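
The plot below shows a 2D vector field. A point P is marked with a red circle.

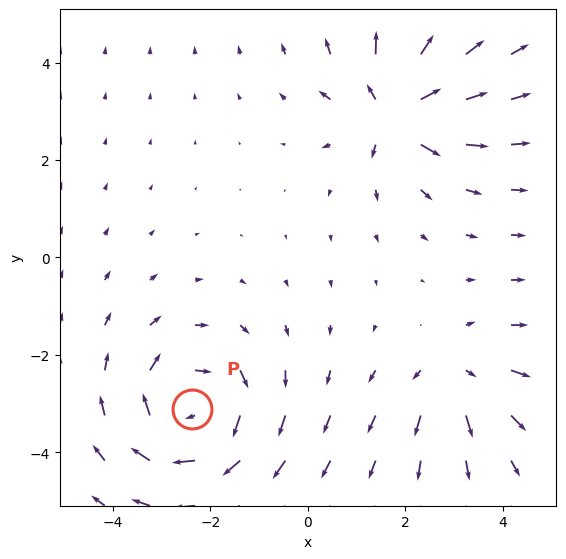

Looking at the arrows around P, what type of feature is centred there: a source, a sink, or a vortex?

At P (-2.4, -3.1) the arrows circulate clockwise. Divergence ≈0, curl about -5 — near-zero divergence with nonzero curl is a vortex.

vortex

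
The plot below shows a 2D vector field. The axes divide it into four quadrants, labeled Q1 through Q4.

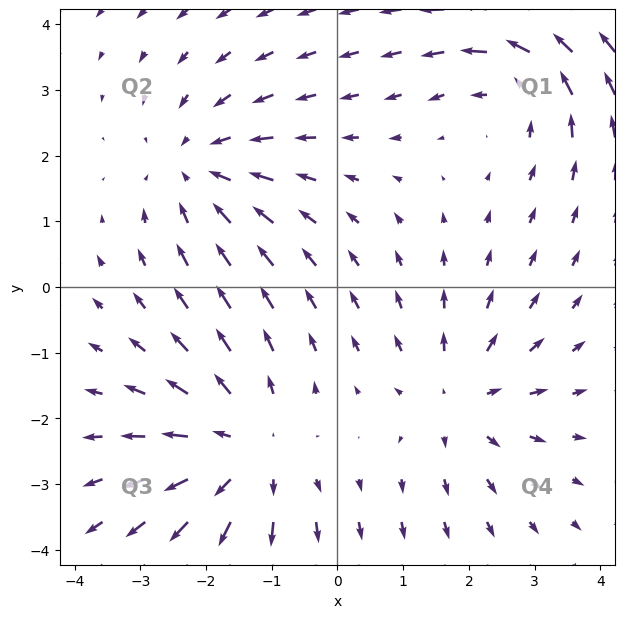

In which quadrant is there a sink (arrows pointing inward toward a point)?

Q2

The sink sits at approximately (-2.1, 1.8), which lies in quadrant Q2. The divergence there is about -3, negative as expected for a sink.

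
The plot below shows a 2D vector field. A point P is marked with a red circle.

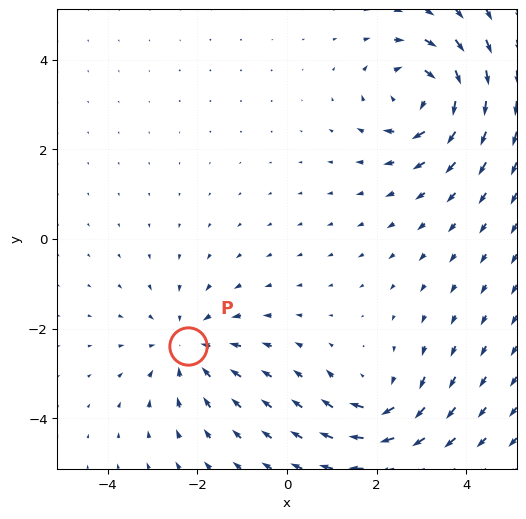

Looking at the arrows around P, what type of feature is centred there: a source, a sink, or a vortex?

At P (-2.2, -2.4) the arrows converge inward. Divergence about -3, curl ≈0 — negative divergence with near-zero curl is a sink.

sink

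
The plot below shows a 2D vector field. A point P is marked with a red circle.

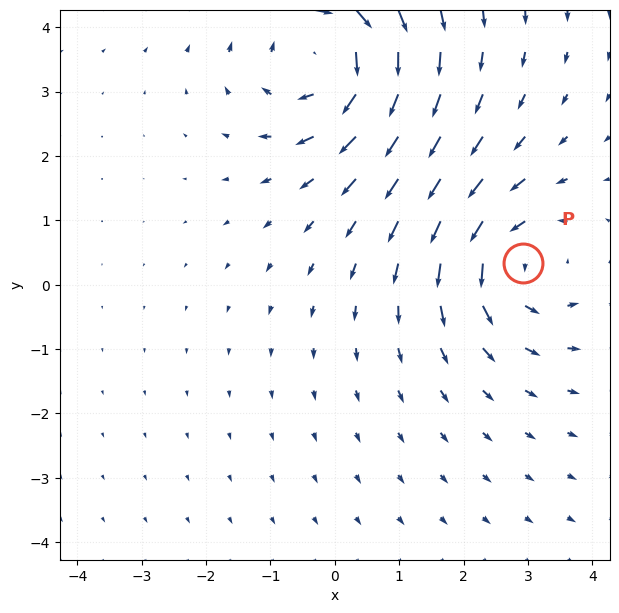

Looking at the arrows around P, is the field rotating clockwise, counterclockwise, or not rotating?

counterclockwise

Near P at (2.9, 0.3) the arrows circulate counterclockwise. The curl (z-component) there is about +4; positive curl means counterclockwise rotation.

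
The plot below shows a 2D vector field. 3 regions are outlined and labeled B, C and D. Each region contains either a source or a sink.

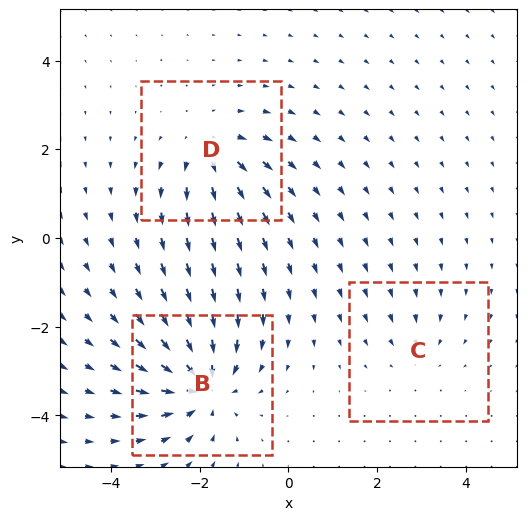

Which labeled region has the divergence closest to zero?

C

Divergence at each region's feature centre — B: about -6, C: about -2, D: about +4. Region C is closest to zero.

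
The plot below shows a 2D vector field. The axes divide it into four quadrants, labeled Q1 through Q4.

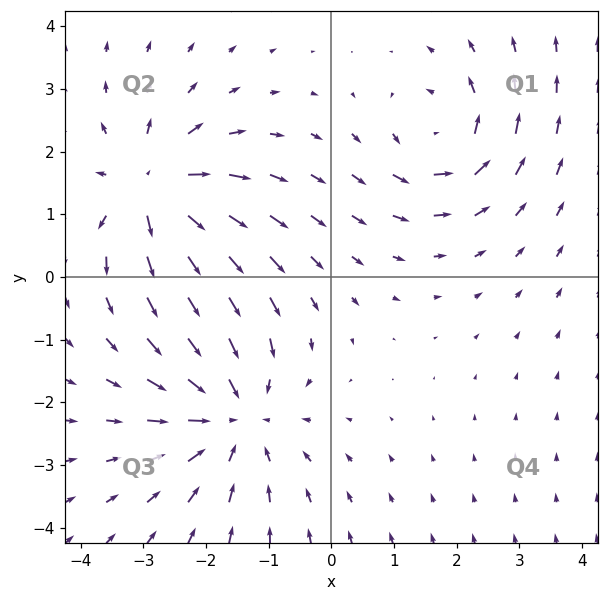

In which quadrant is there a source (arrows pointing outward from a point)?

Q2

The source sits at approximately (-2.9, 1.4), which lies in quadrant Q2. The divergence there is about +4, positive as expected for a source.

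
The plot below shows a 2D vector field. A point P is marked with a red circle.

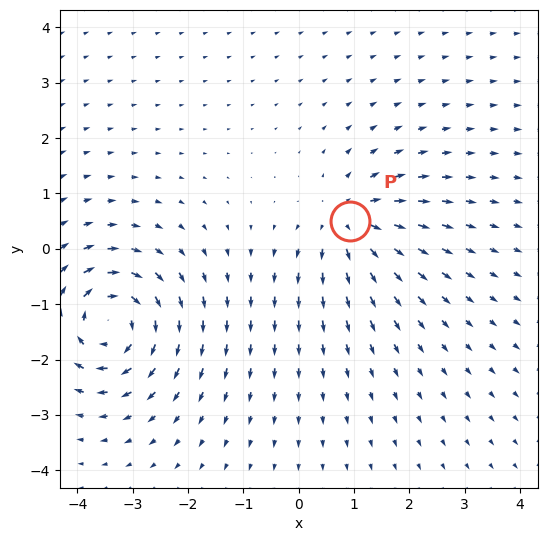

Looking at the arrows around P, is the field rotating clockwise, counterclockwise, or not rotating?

Near P at (0.9, 0.5) the arrows show no circulation. The curl there is ≈0.

not rotating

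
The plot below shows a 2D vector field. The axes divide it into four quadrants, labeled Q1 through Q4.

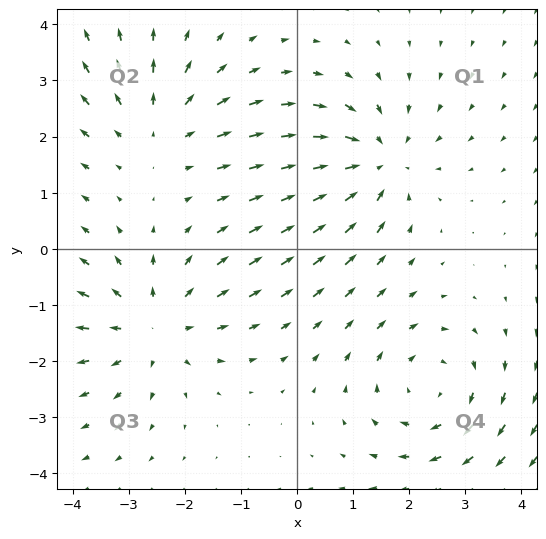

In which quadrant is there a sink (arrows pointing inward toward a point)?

Q1

The sink sits at approximately (1.4, 1.5), which lies in quadrant Q1. The divergence there is about -5, negative as expected for a sink.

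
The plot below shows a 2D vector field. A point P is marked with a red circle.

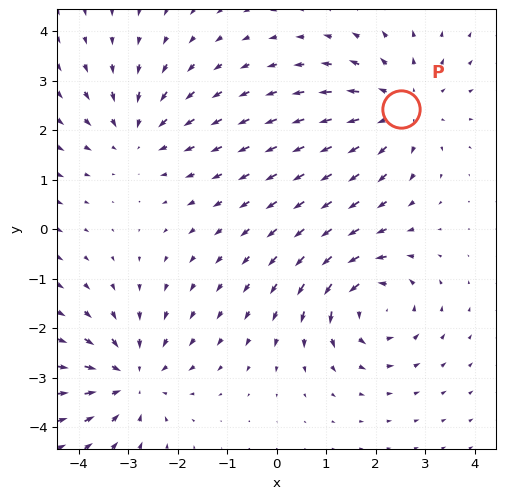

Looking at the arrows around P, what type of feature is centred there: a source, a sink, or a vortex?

source

At P (2.5, 2.4) the arrows spread outward. Divergence about +4, curl ≈0 — positive divergence with near-zero curl is a source.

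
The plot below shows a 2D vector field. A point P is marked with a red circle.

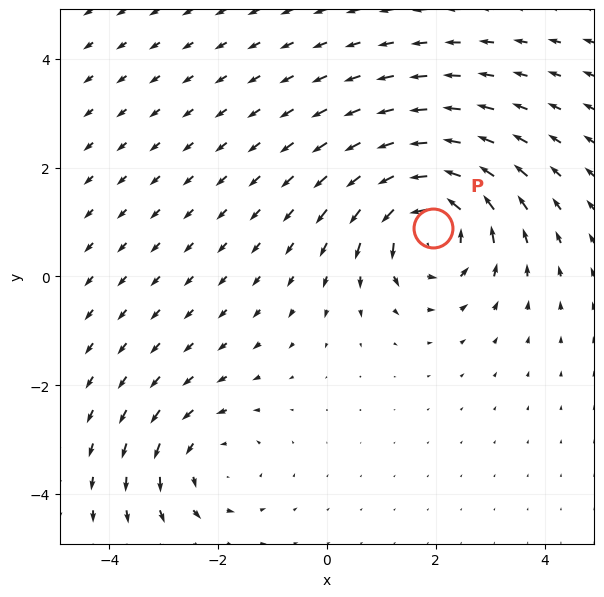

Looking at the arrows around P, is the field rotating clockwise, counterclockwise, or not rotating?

Near P at (2.0, 0.9) the arrows circulate counterclockwise. The curl (z-component) there is about +5; positive curl means counterclockwise rotation.

counterclockwise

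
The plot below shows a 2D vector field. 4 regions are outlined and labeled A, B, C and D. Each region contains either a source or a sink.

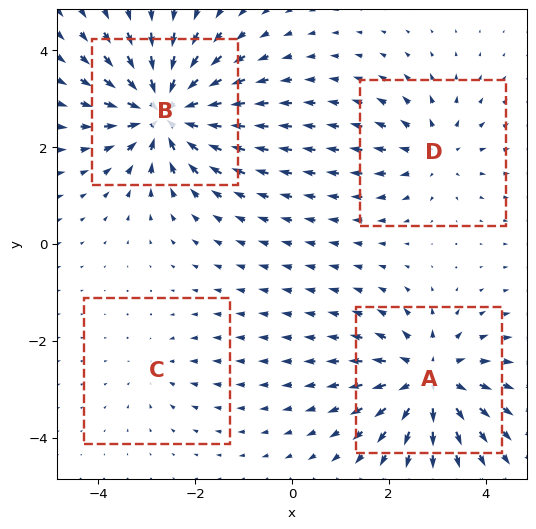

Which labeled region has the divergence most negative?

Divergence at each region's feature centre — A: about +6, B: about -7, C: about -2, D: about +4. Region B is most negative.

B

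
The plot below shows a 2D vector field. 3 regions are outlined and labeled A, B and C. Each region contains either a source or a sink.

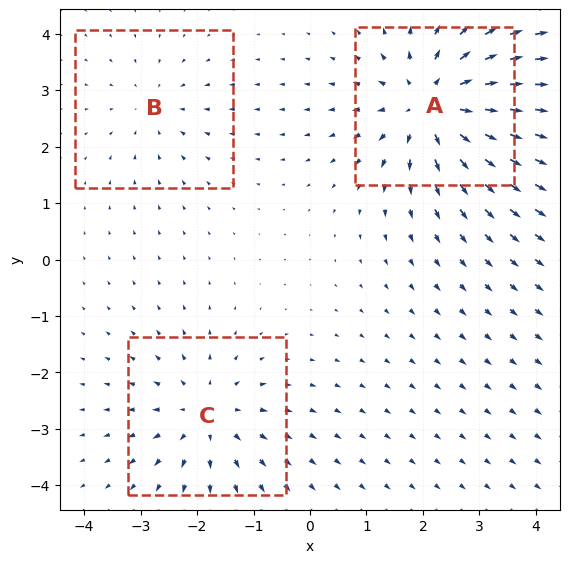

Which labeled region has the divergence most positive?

A

Divergence at each region's feature centre — A: about +5, B: about -2, C: about +3. Region A is most positive.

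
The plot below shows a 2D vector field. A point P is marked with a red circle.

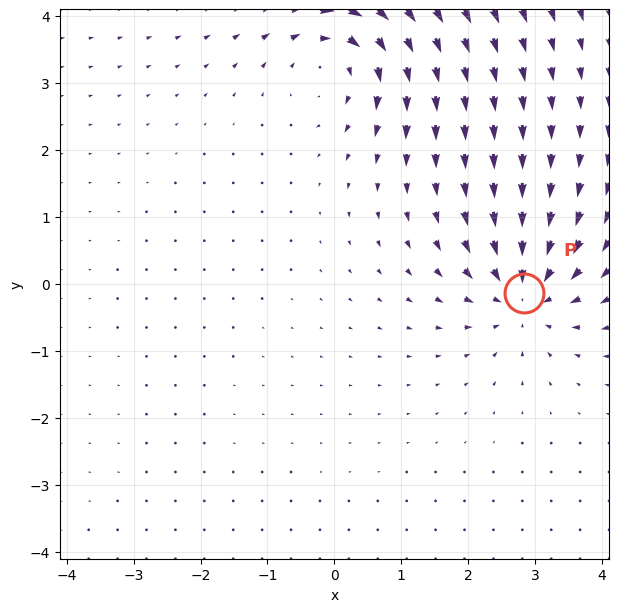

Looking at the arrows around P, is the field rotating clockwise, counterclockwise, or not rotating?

Near P at (2.8, -0.1) the arrows show no circulation. The curl there is ≈0.

not rotating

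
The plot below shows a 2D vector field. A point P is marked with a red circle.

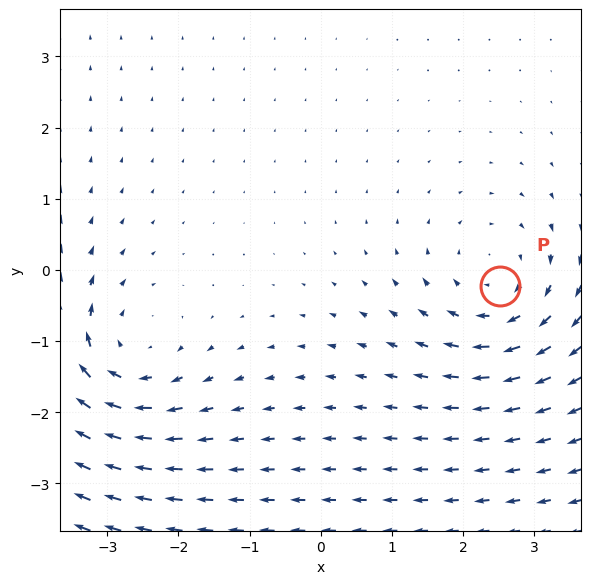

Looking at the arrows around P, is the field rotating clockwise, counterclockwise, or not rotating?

clockwise

Near P at (2.5, -0.2) the arrows circulate clockwise. The curl (z-component) there is about -3; negative curl means clockwise rotation.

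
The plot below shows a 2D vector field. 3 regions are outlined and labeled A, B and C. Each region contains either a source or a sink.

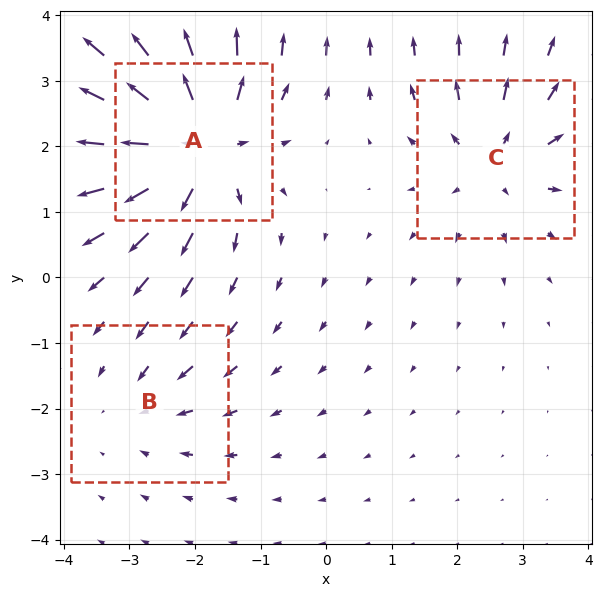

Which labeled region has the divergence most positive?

A

Divergence at each region's feature centre — A: about +6, B: about -2, C: about +3. Region A is most positive.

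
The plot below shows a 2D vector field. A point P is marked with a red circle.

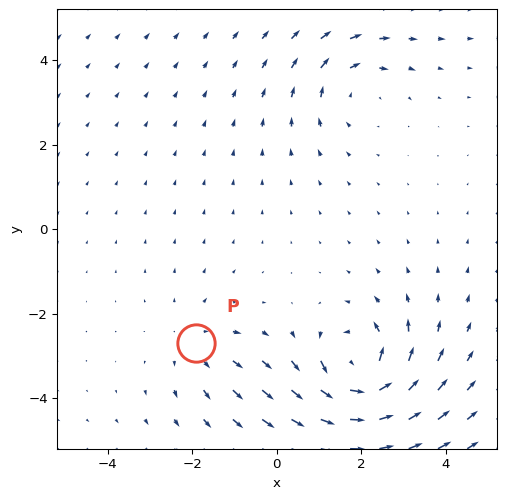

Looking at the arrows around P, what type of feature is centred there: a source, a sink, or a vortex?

source

At P (-1.9, -2.7) the arrows spread outward. Divergence about +2, curl ≈0 — positive divergence with near-zero curl is a source.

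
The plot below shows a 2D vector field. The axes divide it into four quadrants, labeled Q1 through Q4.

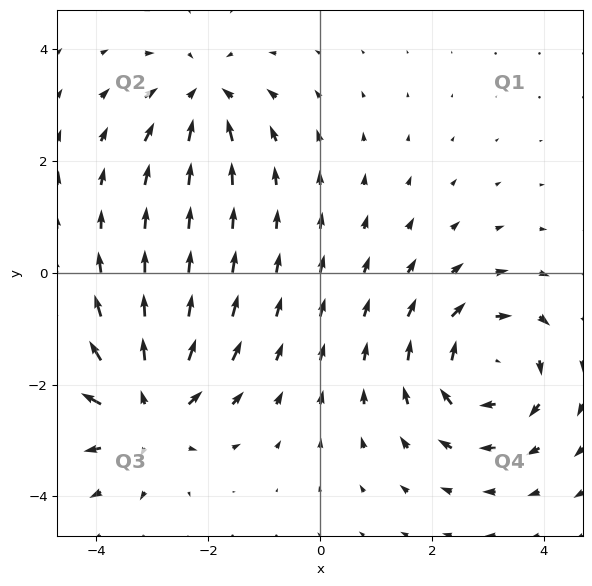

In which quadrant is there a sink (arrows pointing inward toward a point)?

Q2

The sink sits at approximately (-2.1, 3.1), which lies in quadrant Q2. The divergence there is about -5, negative as expected for a sink.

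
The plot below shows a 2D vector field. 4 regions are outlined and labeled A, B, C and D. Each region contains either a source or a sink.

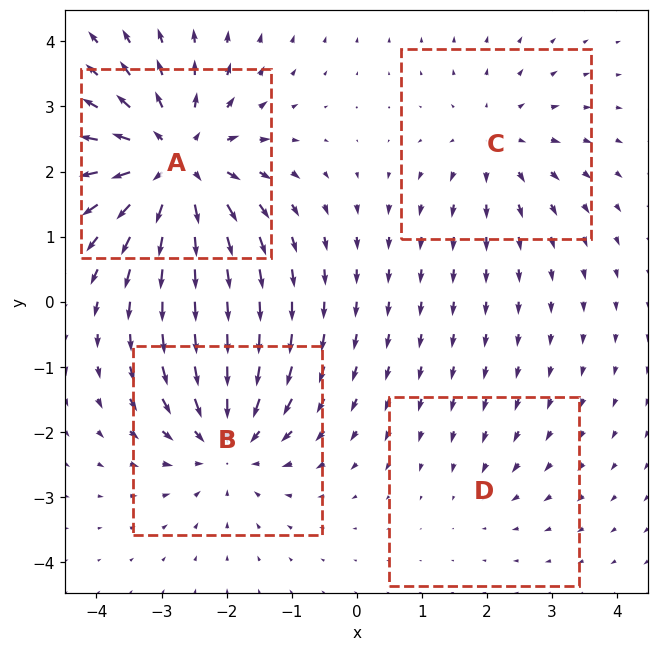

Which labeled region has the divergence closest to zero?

D

Divergence at each region's feature centre — A: about +7, B: about -5, C: about +3, D: about -2. Region D is closest to zero.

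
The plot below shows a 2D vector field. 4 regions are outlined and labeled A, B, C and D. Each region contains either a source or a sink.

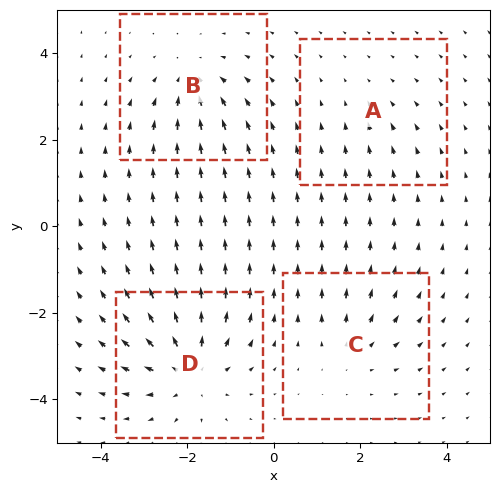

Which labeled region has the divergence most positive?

D

Divergence at each region's feature centre — A: about -2, B: about -4, C: about +3, D: about +6. Region D is most positive.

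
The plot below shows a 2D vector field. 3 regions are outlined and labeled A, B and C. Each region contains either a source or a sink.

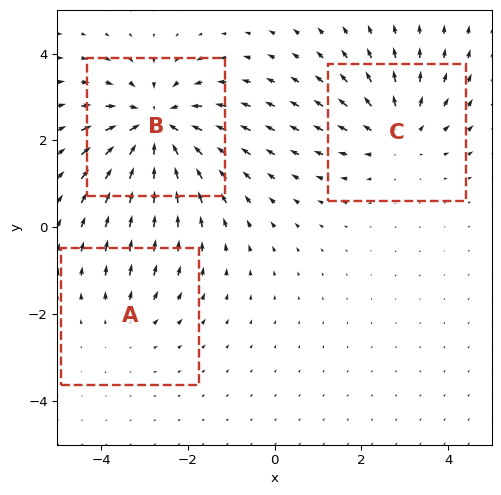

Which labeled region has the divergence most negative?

B

Divergence at each region's feature centre — A: about +2, B: about -4, C: about +3. Region B is most negative.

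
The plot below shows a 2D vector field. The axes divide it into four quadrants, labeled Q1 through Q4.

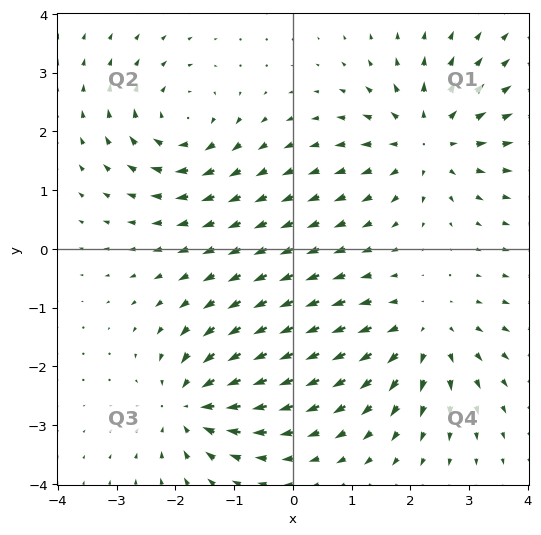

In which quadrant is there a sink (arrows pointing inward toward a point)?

Q3

The sink sits at approximately (-1.7, -2.7), which lies in quadrant Q3. The divergence there is about -6, negative as expected for a sink.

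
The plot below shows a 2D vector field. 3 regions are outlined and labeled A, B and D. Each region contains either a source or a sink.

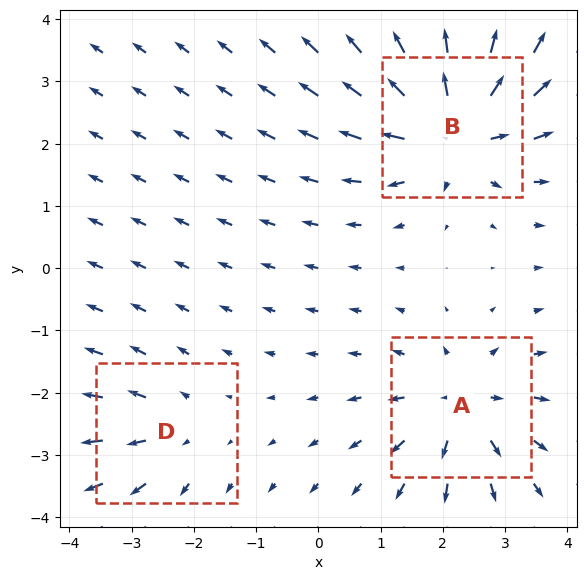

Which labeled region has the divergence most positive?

Divergence at each region's feature centre — A: about +4, B: about +5, D: about +2. Region B is most positive.

B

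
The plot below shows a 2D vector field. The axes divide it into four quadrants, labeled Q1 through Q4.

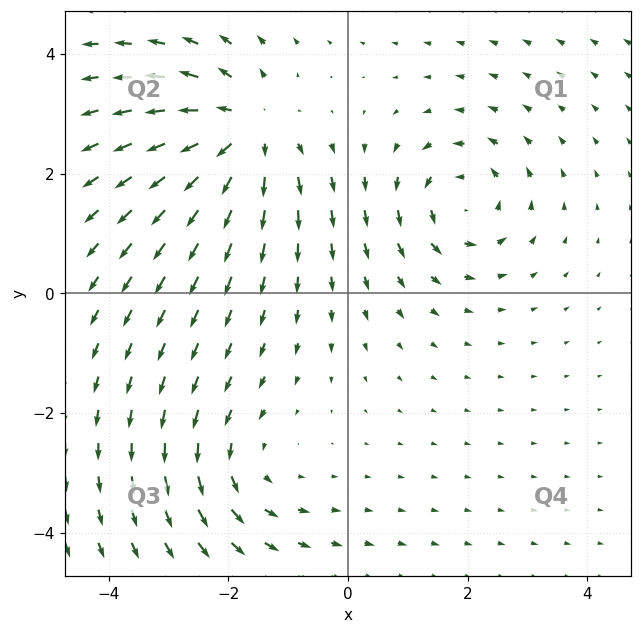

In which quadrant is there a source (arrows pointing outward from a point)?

Q2

The source sits at approximately (-1.7, 2.7), which lies in quadrant Q2. The divergence there is about +5, positive as expected for a source.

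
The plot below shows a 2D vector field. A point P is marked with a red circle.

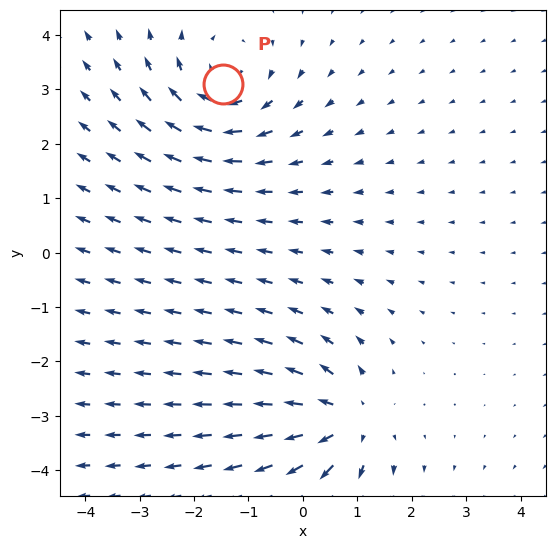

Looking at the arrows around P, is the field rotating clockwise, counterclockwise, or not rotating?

Near P at (-1.5, 3.1) the arrows circulate clockwise. The curl (z-component) there is about -3; negative curl means clockwise rotation.

clockwise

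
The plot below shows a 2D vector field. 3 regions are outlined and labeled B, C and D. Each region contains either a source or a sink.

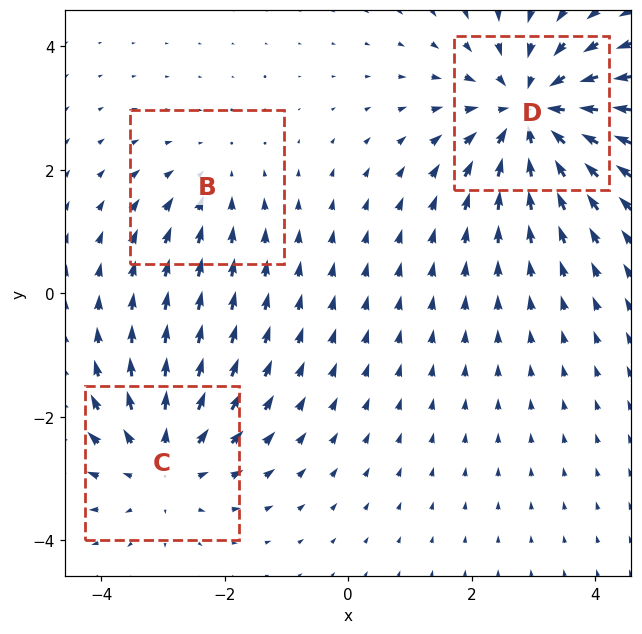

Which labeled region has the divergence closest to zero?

Divergence at each region's feature centre — B: about -2, C: about +3, D: about -4. Region B is closest to zero.

B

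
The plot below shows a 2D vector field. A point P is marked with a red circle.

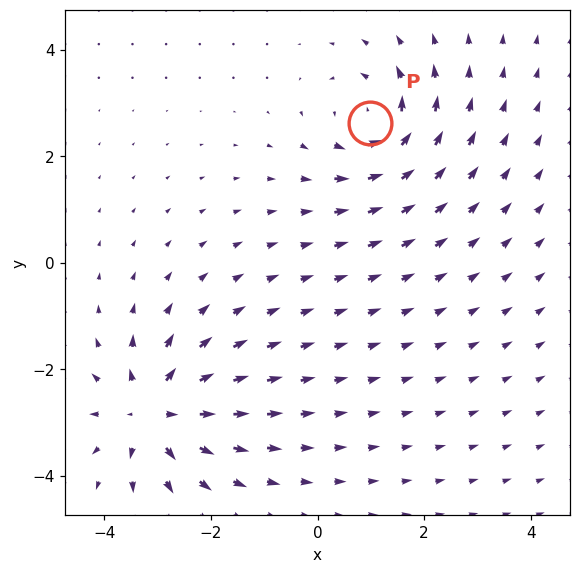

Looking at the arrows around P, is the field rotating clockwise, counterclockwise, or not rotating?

Near P at (1.0, 2.6) the arrows circulate counterclockwise. The curl (z-component) there is about +5; positive curl means counterclockwise rotation.

counterclockwise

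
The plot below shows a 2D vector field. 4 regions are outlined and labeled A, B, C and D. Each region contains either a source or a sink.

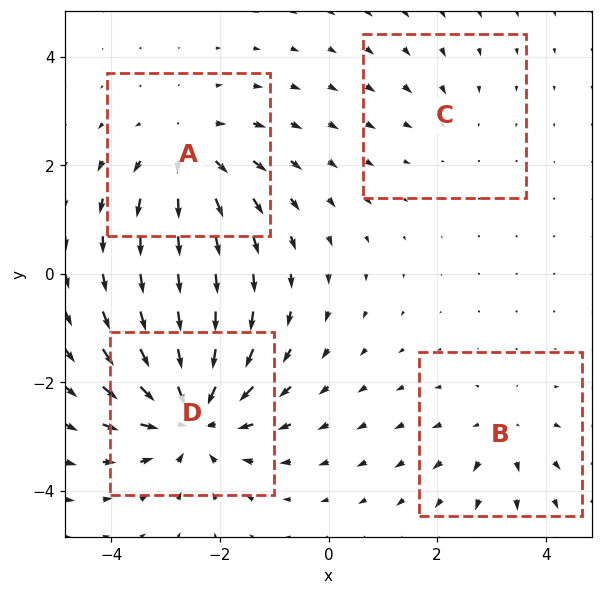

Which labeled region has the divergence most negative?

Divergence at each region's feature centre — A: about +5, B: about +3, C: about -2, D: about -7. Region D is most negative.

D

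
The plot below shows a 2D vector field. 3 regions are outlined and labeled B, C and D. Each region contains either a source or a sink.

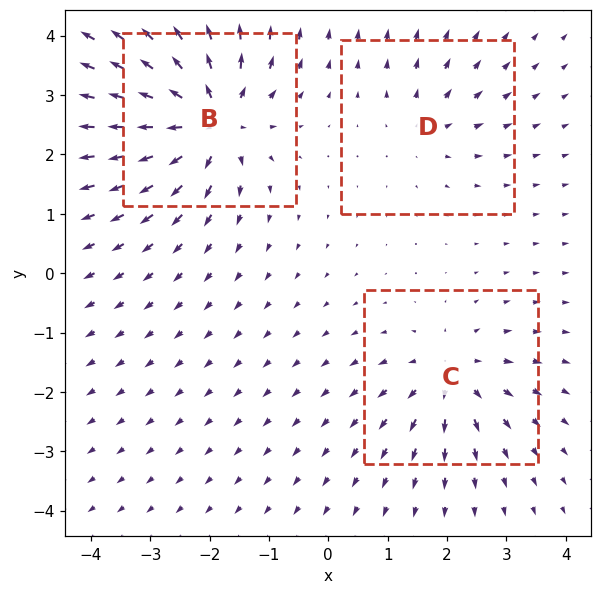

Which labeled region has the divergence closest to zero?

Divergence at each region's feature centre — B: about +7, C: about +4, D: about +3. Region D is closest to zero.

D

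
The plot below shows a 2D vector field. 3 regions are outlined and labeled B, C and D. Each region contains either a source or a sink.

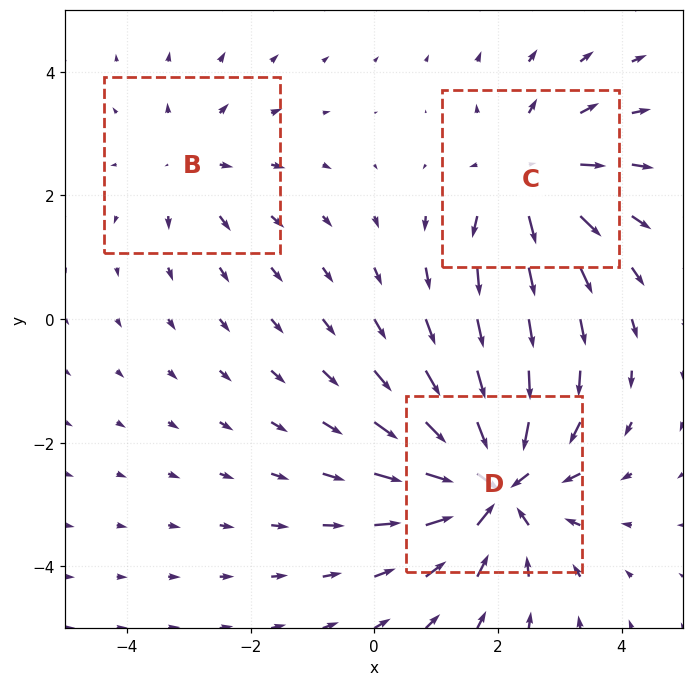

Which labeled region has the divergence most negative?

D

Divergence at each region's feature centre — B: about +2, C: about +3, D: about -5. Region D is most negative.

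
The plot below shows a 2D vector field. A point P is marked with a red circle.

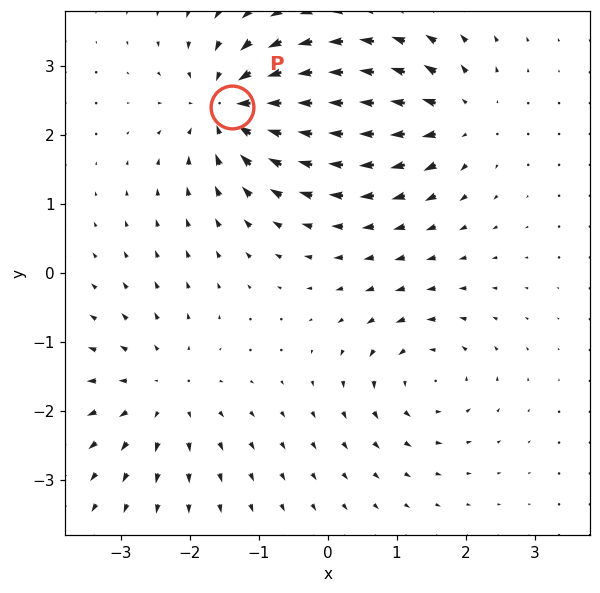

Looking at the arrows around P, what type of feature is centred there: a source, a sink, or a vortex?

At P (-1.4, 2.4) the arrows converge inward. Divergence about -7, curl ≈0 — negative divergence with near-zero curl is a sink.

sink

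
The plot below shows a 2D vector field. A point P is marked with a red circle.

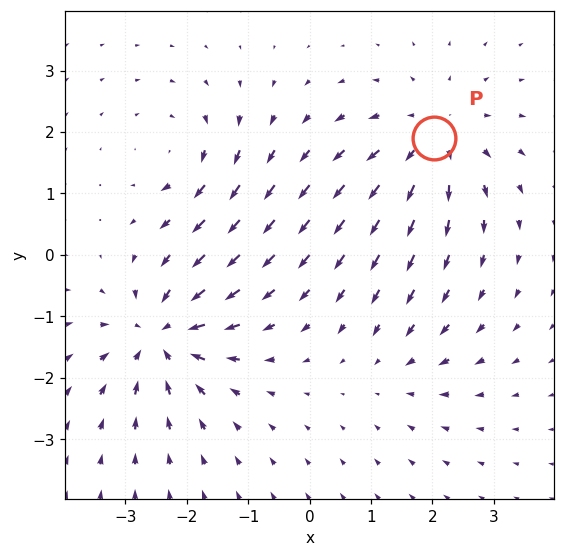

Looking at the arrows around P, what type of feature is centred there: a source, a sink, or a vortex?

At P (2.0, 1.9) the arrows spread outward. Divergence about +4, curl ≈0 — positive divergence with near-zero curl is a source.

source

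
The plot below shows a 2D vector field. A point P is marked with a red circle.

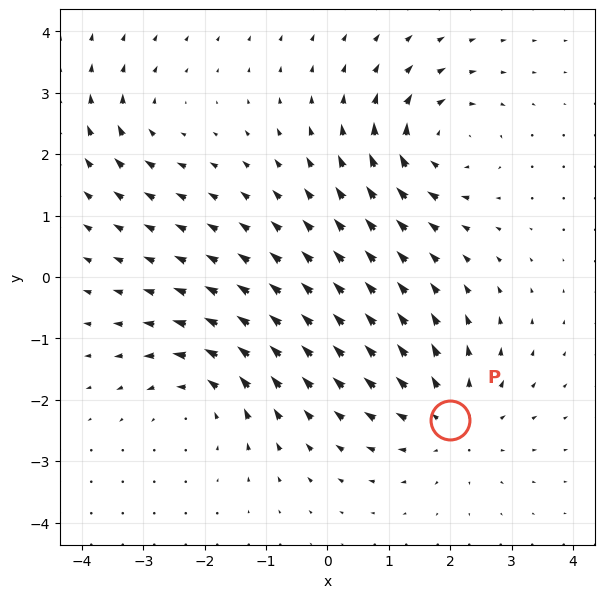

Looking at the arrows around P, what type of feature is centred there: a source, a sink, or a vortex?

source

At P (2.0, -2.3) the arrows spread outward. Divergence about +5, curl ≈0 — positive divergence with near-zero curl is a source.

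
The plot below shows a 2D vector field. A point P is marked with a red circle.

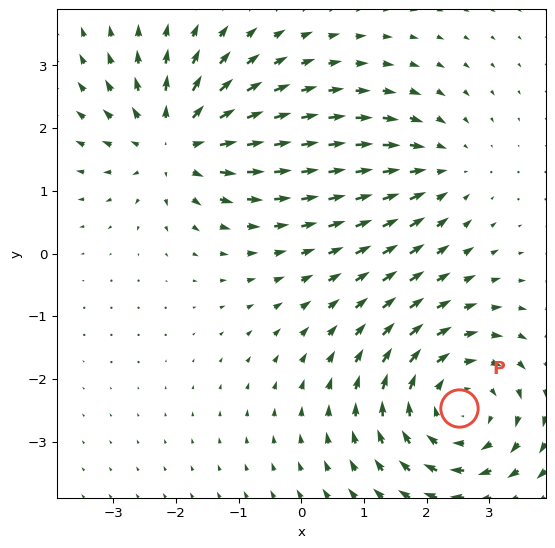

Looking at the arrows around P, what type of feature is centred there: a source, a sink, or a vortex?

At P (2.5, -2.5) the arrows circulate clockwise. Divergence ≈0, curl about -4 — near-zero divergence with nonzero curl is a vortex.

vortex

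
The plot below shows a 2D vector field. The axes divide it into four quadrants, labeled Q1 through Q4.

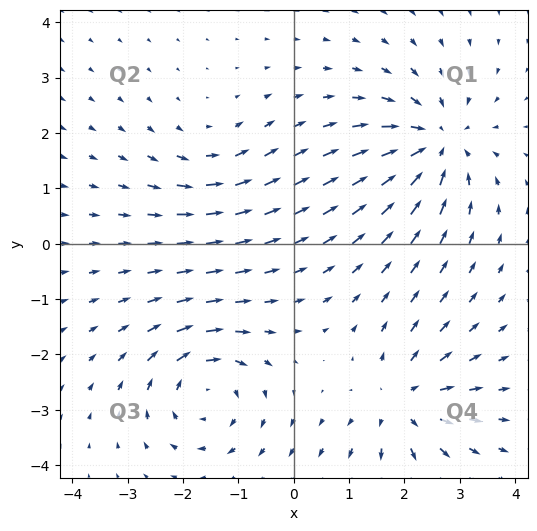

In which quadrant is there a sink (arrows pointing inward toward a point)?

Q1

The sink sits at approximately (2.6, 1.8), which lies in quadrant Q1. The divergence there is about -5, negative as expected for a sink.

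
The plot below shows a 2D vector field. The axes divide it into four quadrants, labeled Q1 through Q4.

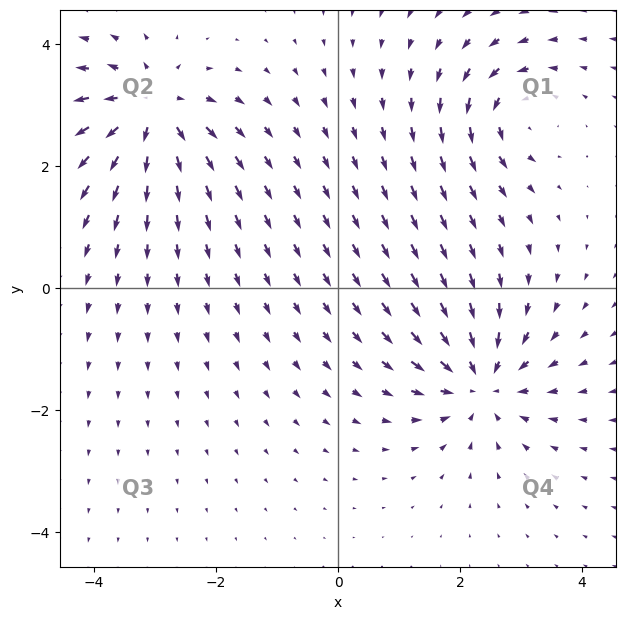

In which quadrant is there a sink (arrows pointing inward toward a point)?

Q4

The sink sits at approximately (2.3, -1.5), which lies in quadrant Q4. The divergence there is about -6, negative as expected for a sink.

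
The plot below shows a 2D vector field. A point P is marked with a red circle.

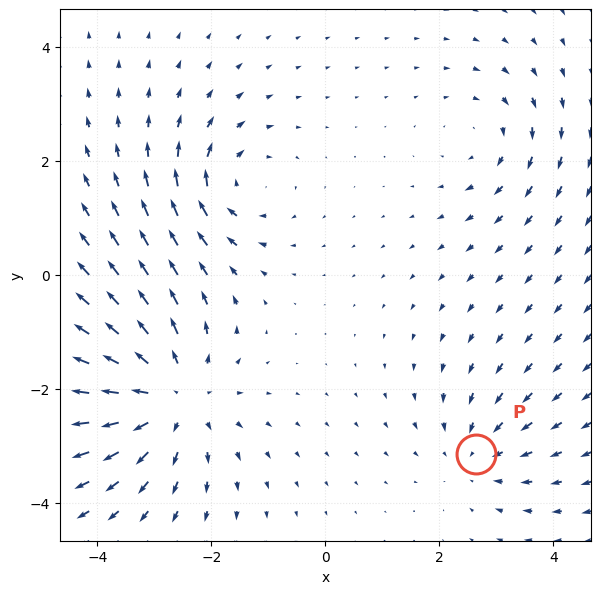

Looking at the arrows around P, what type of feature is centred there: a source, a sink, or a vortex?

At P (2.6, -3.1) the arrows converge inward. Divergence about -3, curl ≈0 — negative divergence with near-zero curl is a sink.

sink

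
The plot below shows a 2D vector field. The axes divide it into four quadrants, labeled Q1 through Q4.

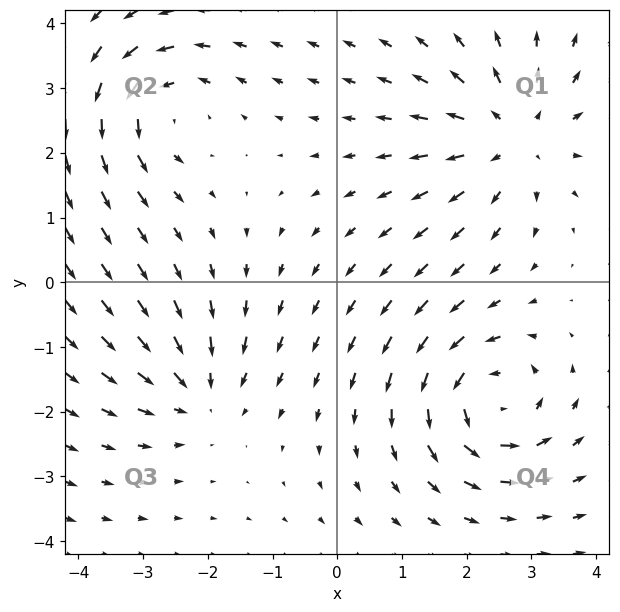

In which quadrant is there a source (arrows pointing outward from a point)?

The source sits at approximately (2.7, 2.3), which lies in quadrant Q1. The divergence there is about +4, positive as expected for a source.

Q1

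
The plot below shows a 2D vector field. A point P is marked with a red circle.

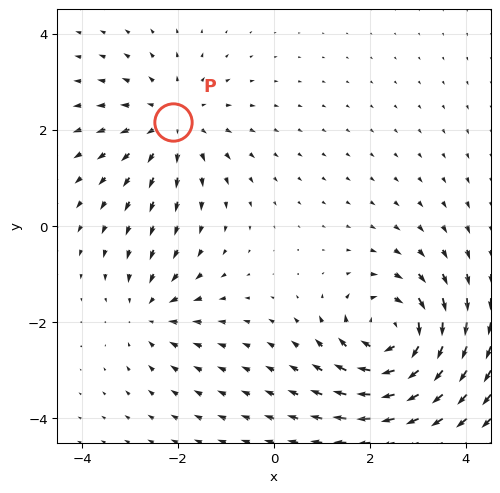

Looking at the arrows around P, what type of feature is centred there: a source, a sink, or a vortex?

source

At P (-2.1, 2.2) the arrows spread outward. Divergence about +3, curl ≈0 — positive divergence with near-zero curl is a source.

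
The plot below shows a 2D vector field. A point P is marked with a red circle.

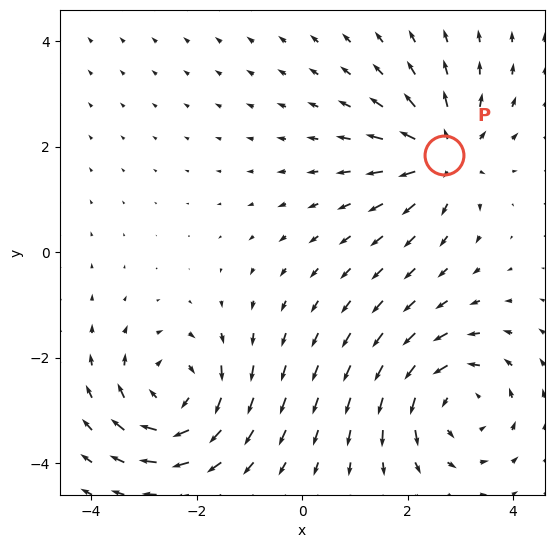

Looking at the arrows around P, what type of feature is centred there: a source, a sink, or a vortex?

At P (2.7, 1.8) the arrows spread outward. Divergence about +5, curl ≈0 — positive divergence with near-zero curl is a source.

source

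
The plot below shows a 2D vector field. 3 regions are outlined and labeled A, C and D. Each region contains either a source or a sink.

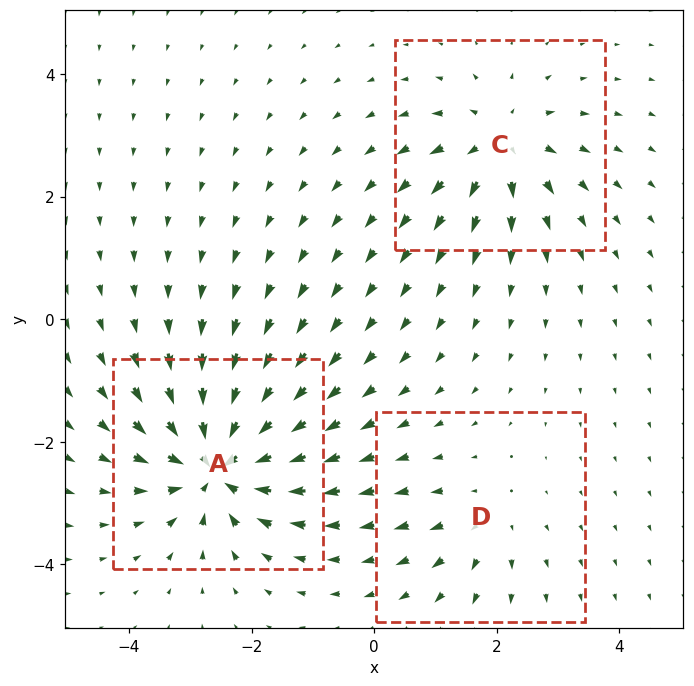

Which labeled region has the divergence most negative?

A

Divergence at each region's feature centre — A: about -6, C: about +4, D: about +2. Region A is most negative.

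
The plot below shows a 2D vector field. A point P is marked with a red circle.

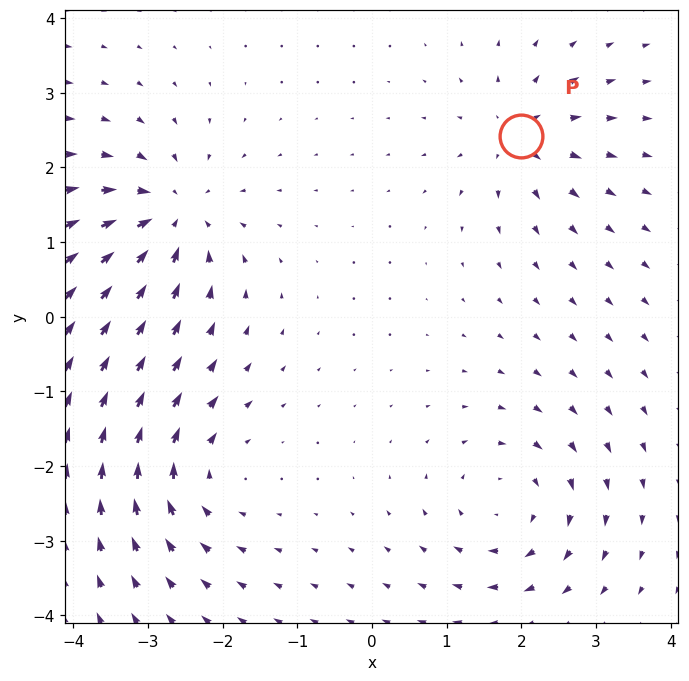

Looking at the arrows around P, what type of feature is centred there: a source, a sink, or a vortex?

source

At P (2.0, 2.4) the arrows spread outward. Divergence about +5, curl ≈0 — positive divergence with near-zero curl is a source.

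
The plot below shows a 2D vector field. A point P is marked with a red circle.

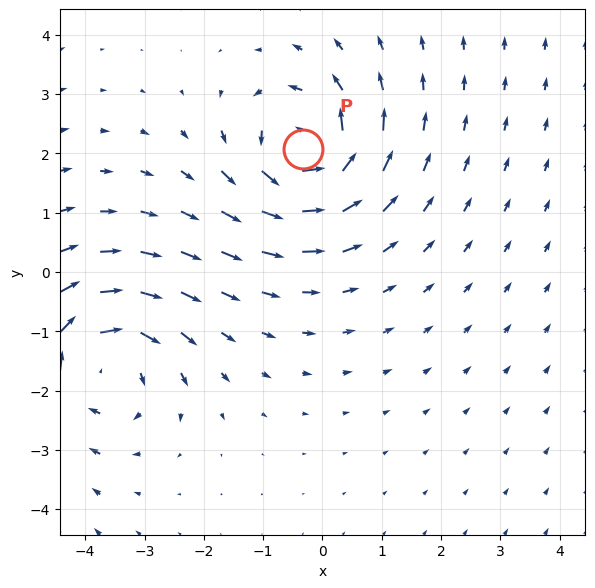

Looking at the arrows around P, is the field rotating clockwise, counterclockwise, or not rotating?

counterclockwise

Near P at (-0.3, 2.1) the arrows circulate counterclockwise. The curl (z-component) there is about +7; positive curl means counterclockwise rotation.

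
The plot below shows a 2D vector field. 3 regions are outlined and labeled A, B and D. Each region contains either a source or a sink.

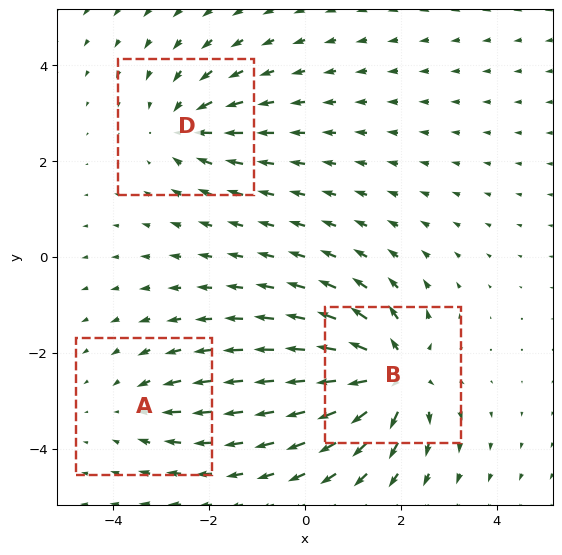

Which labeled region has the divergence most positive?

B

Divergence at each region's feature centre — A: about -2, B: about +6, D: about -3. Region B is most positive.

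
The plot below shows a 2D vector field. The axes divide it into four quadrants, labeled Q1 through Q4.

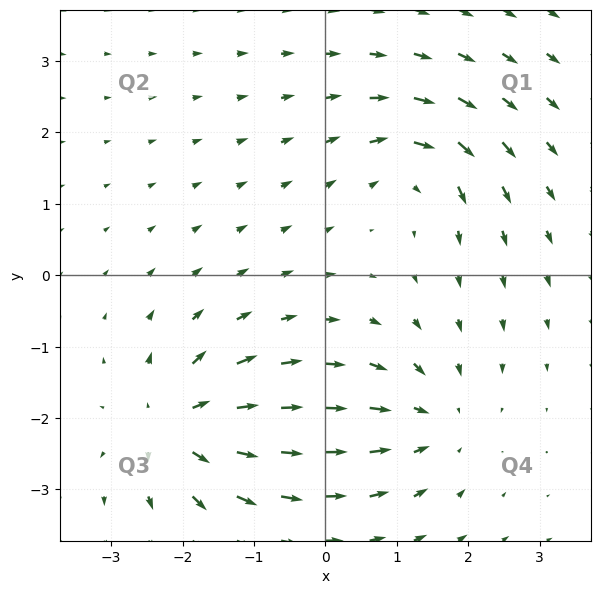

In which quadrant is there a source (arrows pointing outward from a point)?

The source sits at approximately (-2.1, -2.1), which lies in quadrant Q3. The divergence there is about +5, positive as expected for a source.

Q3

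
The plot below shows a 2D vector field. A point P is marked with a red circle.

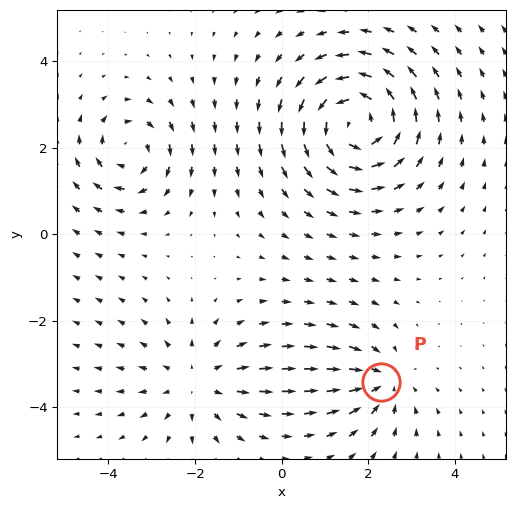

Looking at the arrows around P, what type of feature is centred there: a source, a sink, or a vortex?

At P (2.3, -3.4) the arrows converge inward. Divergence about -3, curl ≈0 — negative divergence with near-zero curl is a sink.

sink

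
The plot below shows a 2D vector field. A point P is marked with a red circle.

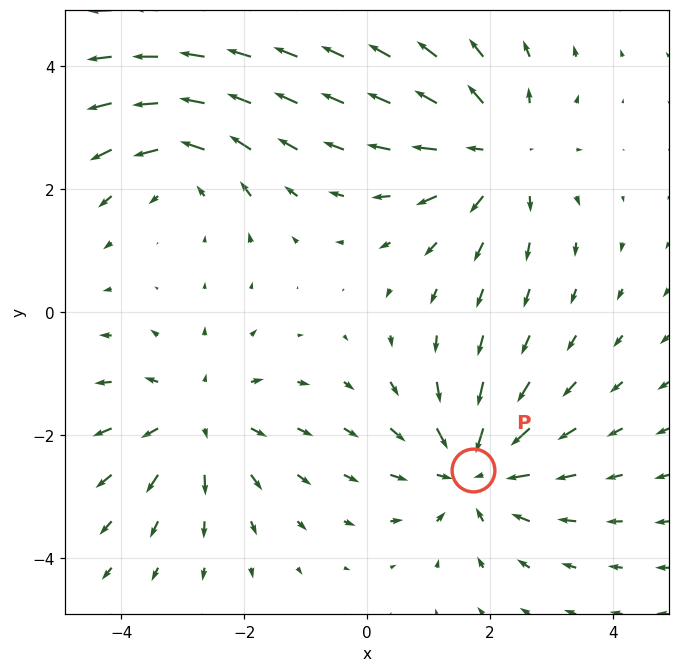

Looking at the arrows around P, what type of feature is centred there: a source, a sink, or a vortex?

sink

At P (1.7, -2.6) the arrows converge inward. Divergence about -4, curl ≈0 — negative divergence with near-zero curl is a sink.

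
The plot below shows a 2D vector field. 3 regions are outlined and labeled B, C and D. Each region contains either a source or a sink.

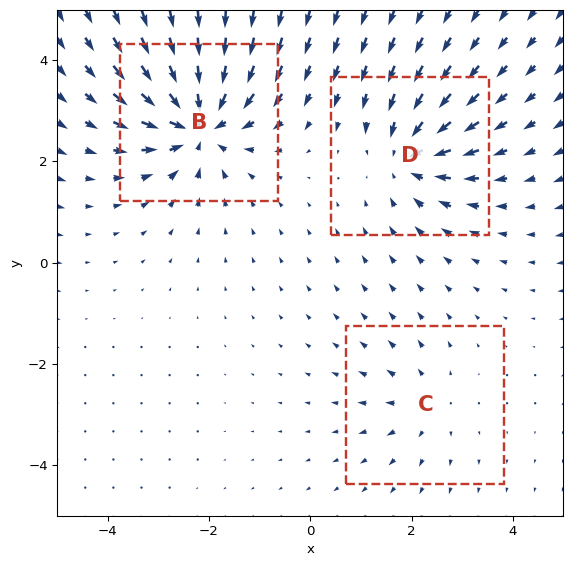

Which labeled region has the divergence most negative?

Divergence at each region's feature centre — B: about -6, C: about +2, D: about -4. Region B is most negative.

B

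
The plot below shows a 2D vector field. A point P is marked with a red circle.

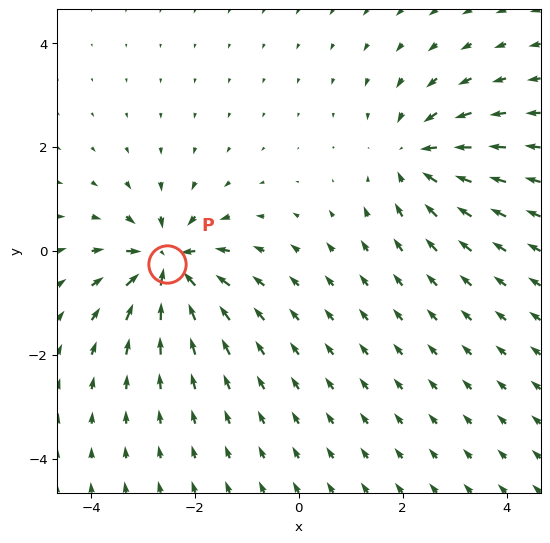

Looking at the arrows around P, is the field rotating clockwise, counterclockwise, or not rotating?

not rotating

Near P at (-2.5, -0.3) the arrows show no circulation. The curl there is ≈0.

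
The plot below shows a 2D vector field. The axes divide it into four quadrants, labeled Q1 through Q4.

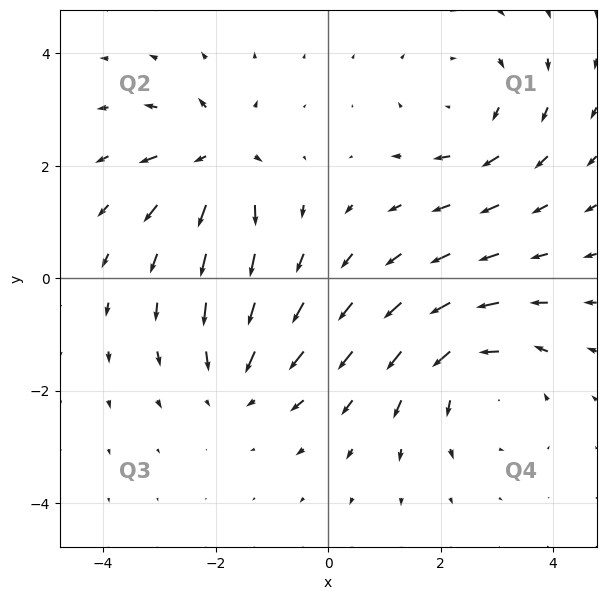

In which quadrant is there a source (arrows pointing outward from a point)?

Q2

The source sits at approximately (-2.0, 2.1), which lies in quadrant Q2. The divergence there is about +5, positive as expected for a source.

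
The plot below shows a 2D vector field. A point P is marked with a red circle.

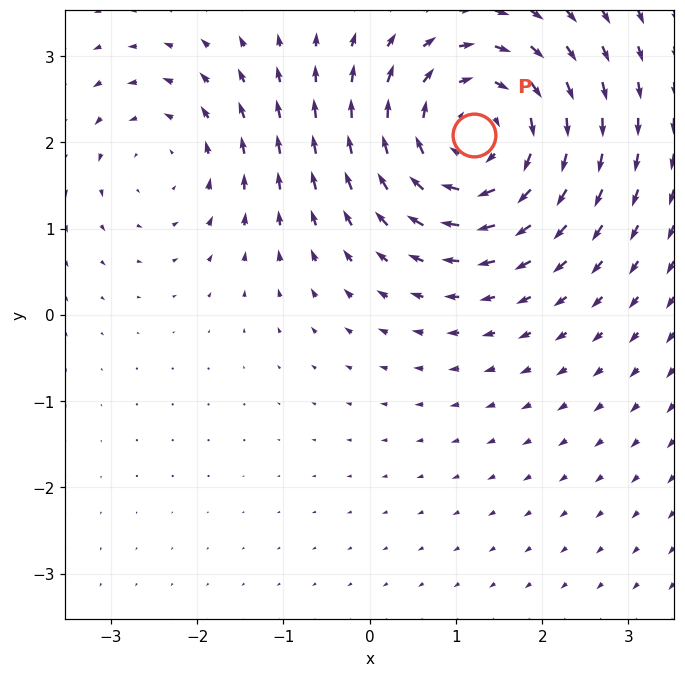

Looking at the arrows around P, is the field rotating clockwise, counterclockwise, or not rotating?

clockwise

Near P at (1.2, 2.1) the arrows circulate clockwise. The curl (z-component) there is about -4; negative curl means clockwise rotation.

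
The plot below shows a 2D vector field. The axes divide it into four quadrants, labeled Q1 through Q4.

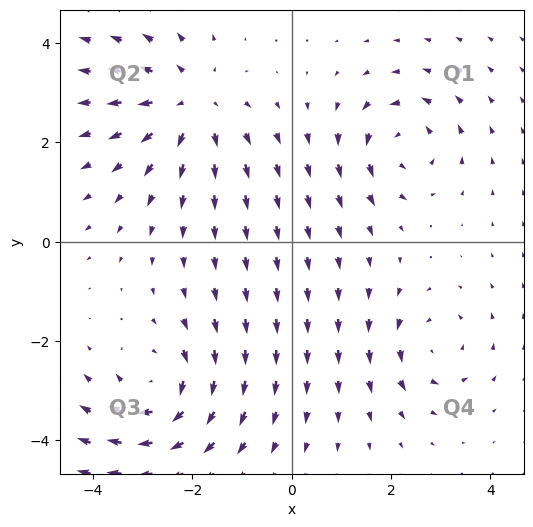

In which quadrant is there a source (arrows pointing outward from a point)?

The source sits at approximately (-2.0, 2.8), which lies in quadrant Q2. The divergence there is about +4, positive as expected for a source.

Q2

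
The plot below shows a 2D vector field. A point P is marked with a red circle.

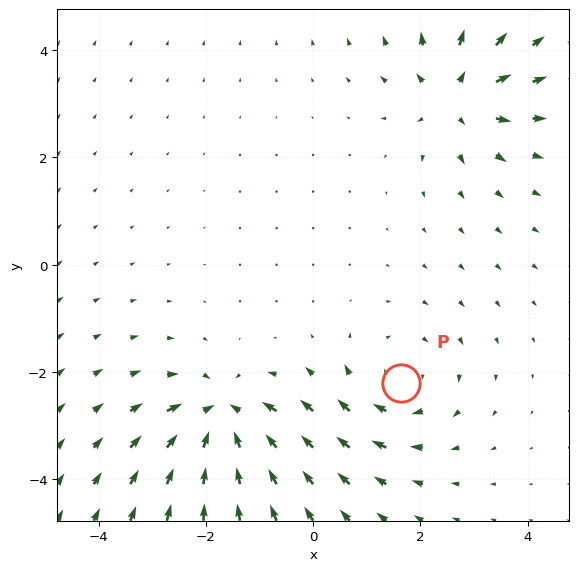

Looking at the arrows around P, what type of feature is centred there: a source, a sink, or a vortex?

At P (1.6, -2.2) the arrows circulate clockwise. Divergence ≈0, curl about -3 — near-zero divergence with nonzero curl is a vortex.

vortex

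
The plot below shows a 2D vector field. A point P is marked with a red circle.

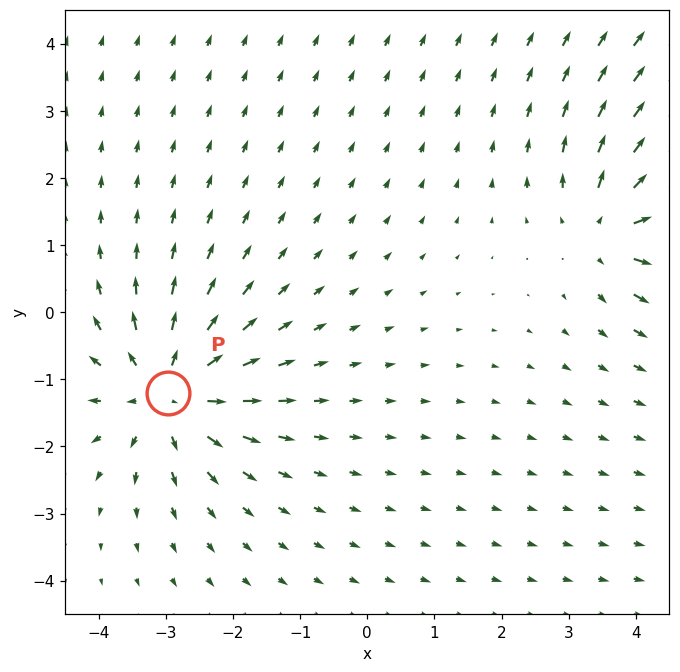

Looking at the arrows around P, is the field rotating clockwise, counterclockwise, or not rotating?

not rotating

Near P at (-3.0, -1.2) the arrows show no circulation. The curl there is ≈0.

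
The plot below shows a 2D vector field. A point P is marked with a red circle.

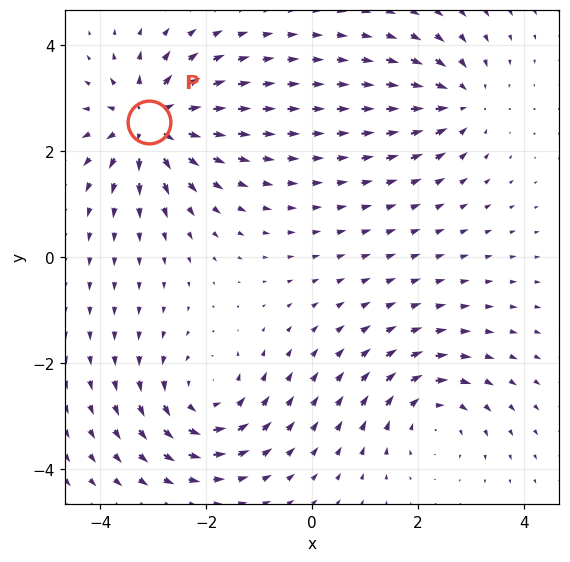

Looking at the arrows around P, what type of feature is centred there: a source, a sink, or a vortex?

source

At P (-3.1, 2.5) the arrows spread outward. Divergence about +7, curl ≈0 — positive divergence with near-zero curl is a source.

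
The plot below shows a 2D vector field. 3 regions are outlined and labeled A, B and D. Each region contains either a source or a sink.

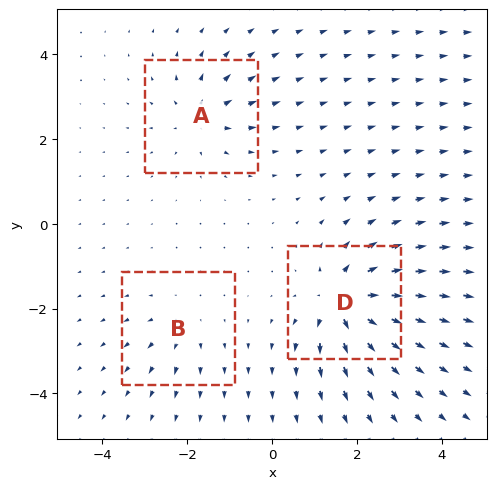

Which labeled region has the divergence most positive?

Divergence at each region's feature centre — A: about +4, B: about +3, D: about +7. Region D is most positive.

D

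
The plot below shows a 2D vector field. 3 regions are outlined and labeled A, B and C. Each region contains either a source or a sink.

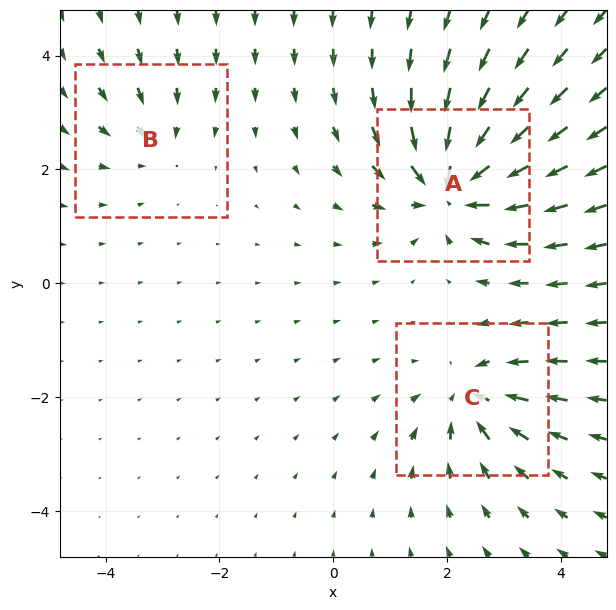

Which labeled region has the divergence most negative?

A

Divergence at each region's feature centre — A: about -7, B: about -3, C: about -4. Region A is most negative.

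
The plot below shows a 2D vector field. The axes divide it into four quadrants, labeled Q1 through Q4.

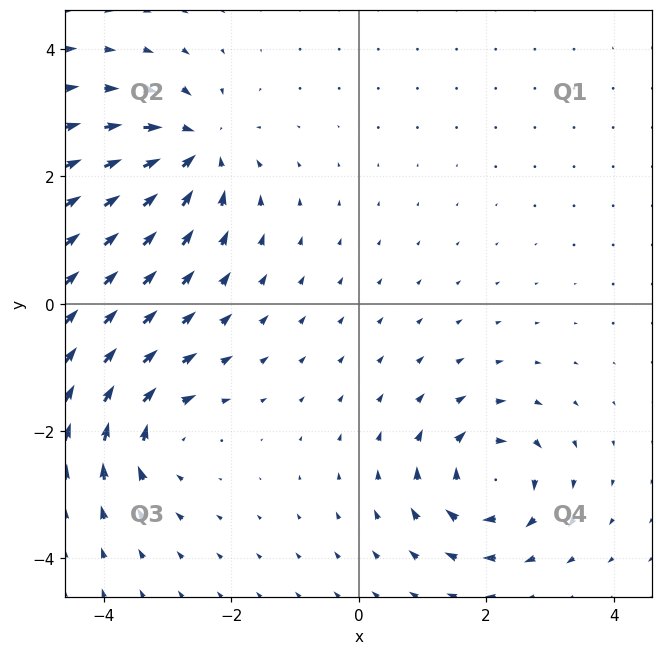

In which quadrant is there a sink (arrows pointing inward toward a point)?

The sink sits at approximately (-2.6, 2.4), which lies in quadrant Q2. The divergence there is about -6, negative as expected for a sink.

Q2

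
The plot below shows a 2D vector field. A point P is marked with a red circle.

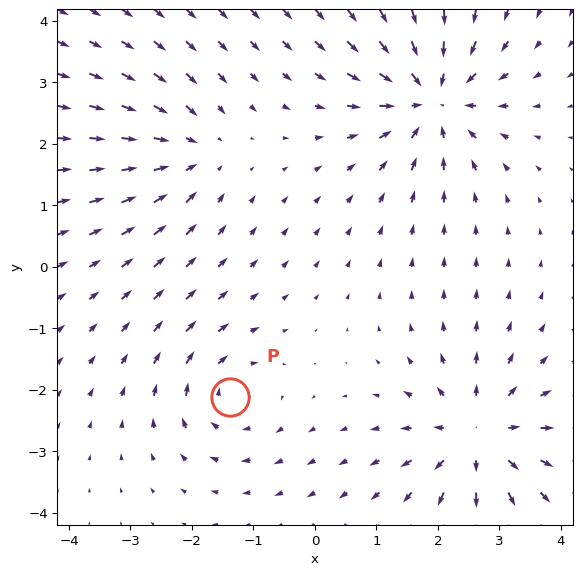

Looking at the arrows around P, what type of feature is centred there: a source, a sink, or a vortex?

vortex

At P (-1.4, -2.1) the arrows circulate clockwise. Divergence ≈0, curl about -4 — near-zero divergence with nonzero curl is a vortex.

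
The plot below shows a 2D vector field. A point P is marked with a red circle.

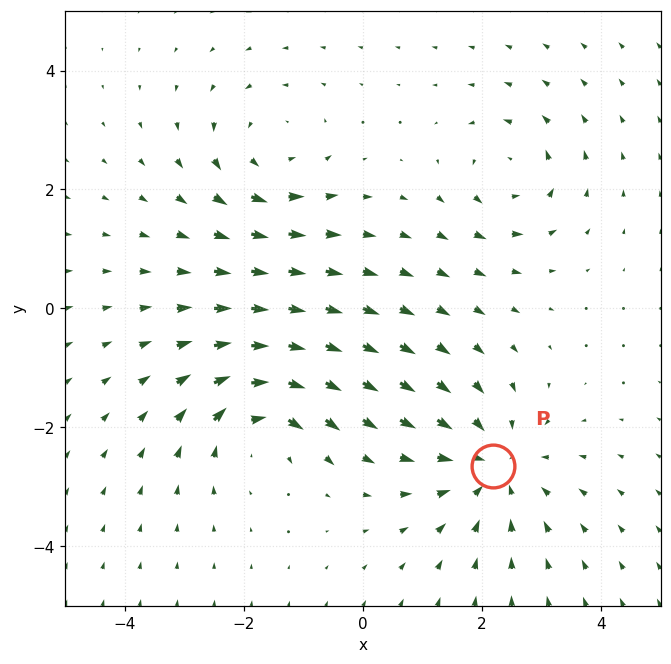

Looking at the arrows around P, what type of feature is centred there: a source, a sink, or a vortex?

sink

At P (2.2, -2.7) the arrows converge inward. Divergence about -4, curl ≈0 — negative divergence with near-zero curl is a sink.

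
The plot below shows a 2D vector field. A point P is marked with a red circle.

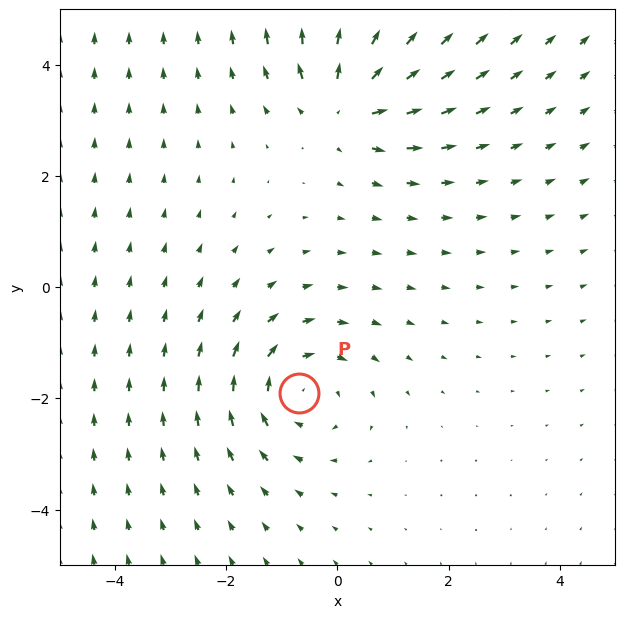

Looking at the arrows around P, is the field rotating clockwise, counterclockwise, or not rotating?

Near P at (-0.7, -1.9) the arrows circulate clockwise. The curl (z-component) there is about -2; negative curl means clockwise rotation.

clockwise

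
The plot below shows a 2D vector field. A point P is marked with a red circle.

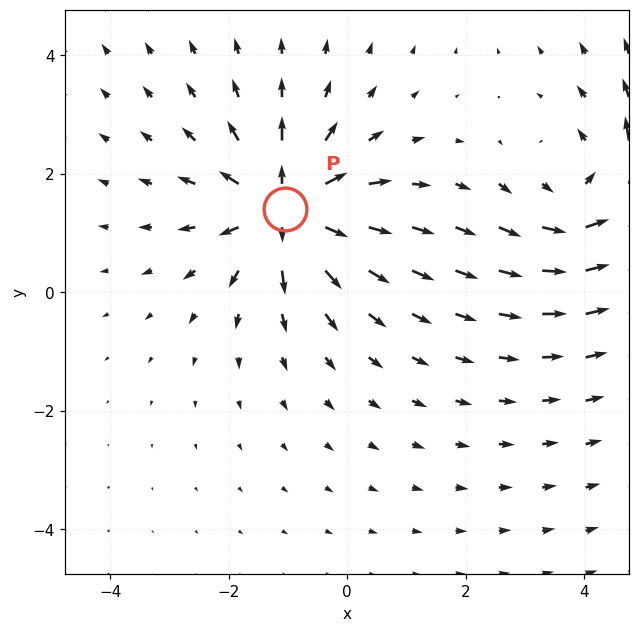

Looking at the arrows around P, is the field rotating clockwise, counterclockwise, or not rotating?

Near P at (-1.0, 1.4) the arrows show no circulation. The curl there is ≈0.

not rotating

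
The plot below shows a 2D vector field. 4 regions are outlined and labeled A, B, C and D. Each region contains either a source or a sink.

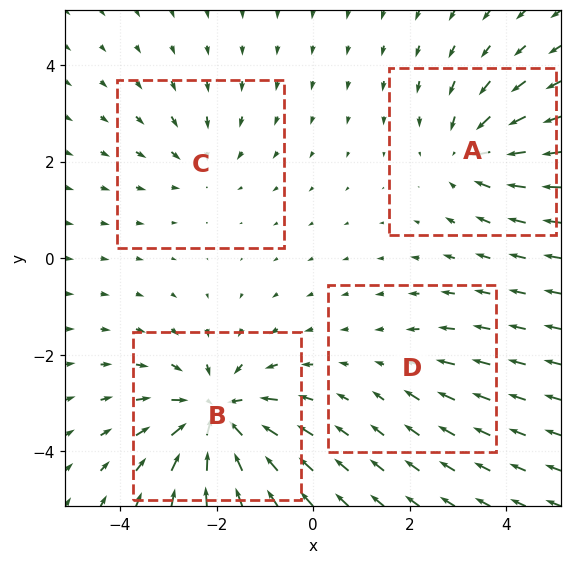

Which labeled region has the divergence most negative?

Divergence at each region's feature centre — A: about -5, B: about -7, C: about -3, D: about -2. Region B is most negative.

B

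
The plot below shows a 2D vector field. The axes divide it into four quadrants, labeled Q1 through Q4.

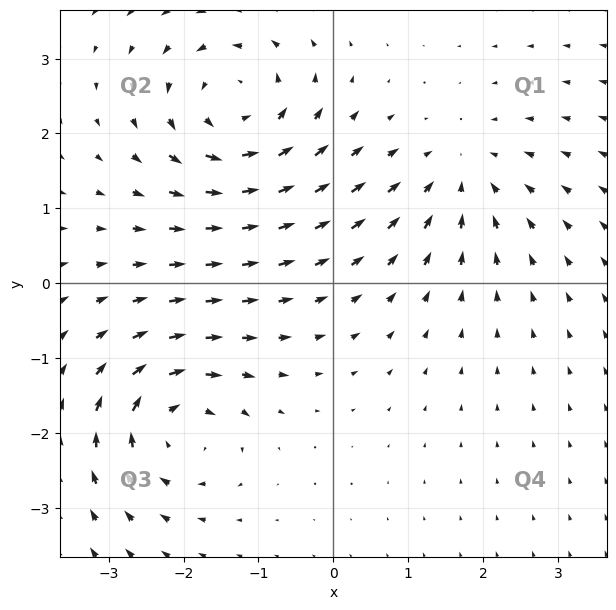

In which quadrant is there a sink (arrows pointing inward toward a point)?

The sink sits at approximately (1.7, 1.5), which lies in quadrant Q1. The divergence there is about -4, negative as expected for a sink.

Q1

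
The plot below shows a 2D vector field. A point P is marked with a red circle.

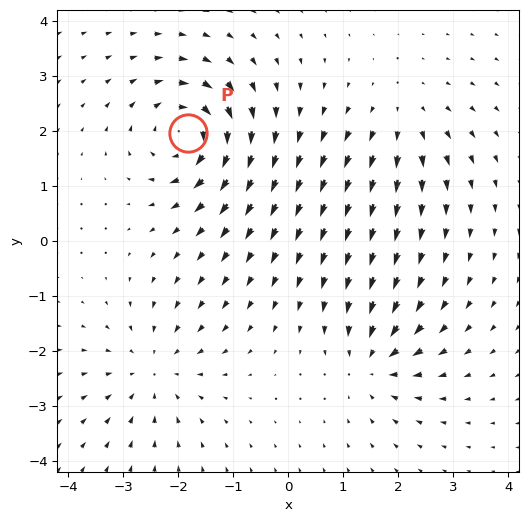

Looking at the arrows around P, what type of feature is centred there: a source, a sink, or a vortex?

vortex

At P (-1.8, 1.9) the arrows circulate clockwise. Divergence ≈0, curl about -6 — near-zero divergence with nonzero curl is a vortex.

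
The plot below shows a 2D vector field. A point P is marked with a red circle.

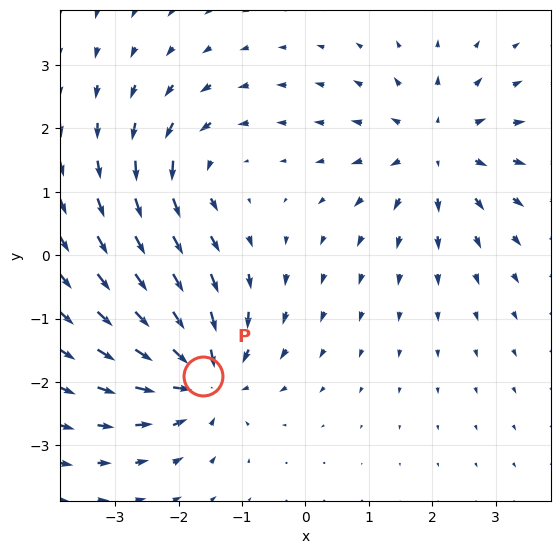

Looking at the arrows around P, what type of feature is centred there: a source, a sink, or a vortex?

At P (-1.6, -1.9) the arrows converge inward. Divergence about -5, curl ≈0 — negative divergence with near-zero curl is a sink.

sink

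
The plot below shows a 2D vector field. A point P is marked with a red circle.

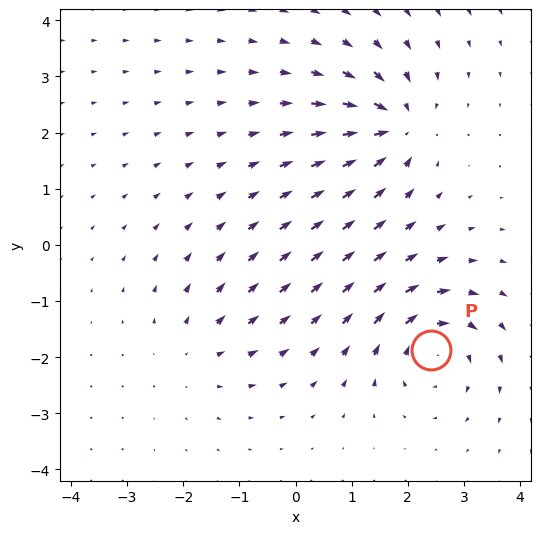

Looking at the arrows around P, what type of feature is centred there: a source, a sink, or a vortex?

At P (2.4, -1.9) the arrows circulate clockwise. Divergence ≈0, curl about -5 — near-zero divergence with nonzero curl is a vortex.

vortex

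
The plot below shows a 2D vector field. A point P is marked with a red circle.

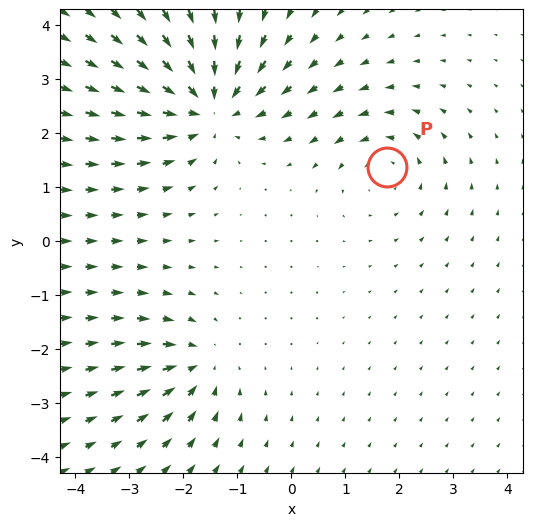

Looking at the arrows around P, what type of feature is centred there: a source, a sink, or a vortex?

vortex

At P (1.8, 1.4) the arrows circulate counterclockwise. Divergence ≈0, curl about +3 — near-zero divergence with nonzero curl is a vortex.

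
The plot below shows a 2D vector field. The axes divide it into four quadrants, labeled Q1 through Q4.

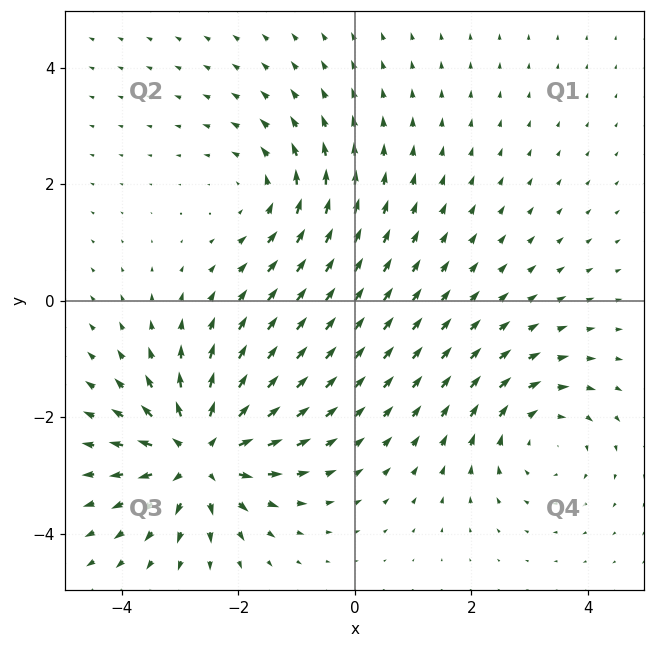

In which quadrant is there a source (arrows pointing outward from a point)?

Q3

The source sits at approximately (-2.7, -2.6), which lies in quadrant Q3. The divergence there is about +5, positive as expected for a source.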